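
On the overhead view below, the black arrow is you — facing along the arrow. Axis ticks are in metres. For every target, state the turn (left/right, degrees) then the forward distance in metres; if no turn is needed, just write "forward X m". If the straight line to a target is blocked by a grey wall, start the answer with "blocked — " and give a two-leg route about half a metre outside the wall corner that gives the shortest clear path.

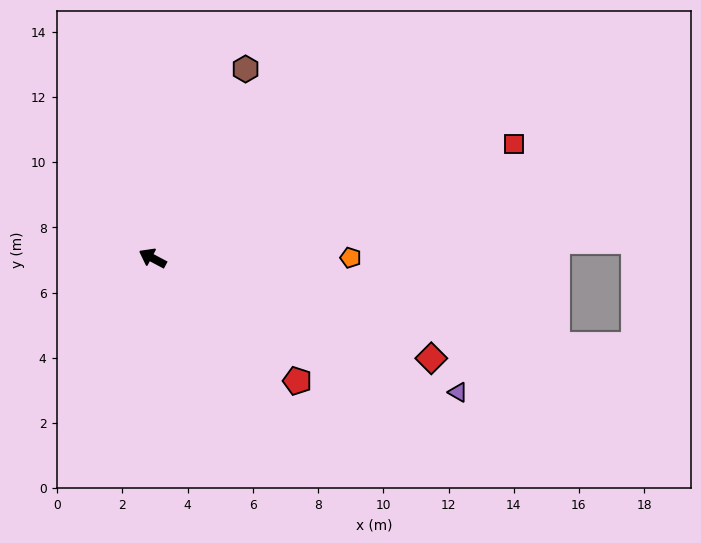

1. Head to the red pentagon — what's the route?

turn left 168°, forward 5.8 m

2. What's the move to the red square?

turn right 135°, forward 11.6 m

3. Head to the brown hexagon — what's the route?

turn right 88°, forward 6.5 m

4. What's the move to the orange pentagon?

turn right 152°, forward 6.1 m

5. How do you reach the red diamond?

turn right 172°, forward 9.1 m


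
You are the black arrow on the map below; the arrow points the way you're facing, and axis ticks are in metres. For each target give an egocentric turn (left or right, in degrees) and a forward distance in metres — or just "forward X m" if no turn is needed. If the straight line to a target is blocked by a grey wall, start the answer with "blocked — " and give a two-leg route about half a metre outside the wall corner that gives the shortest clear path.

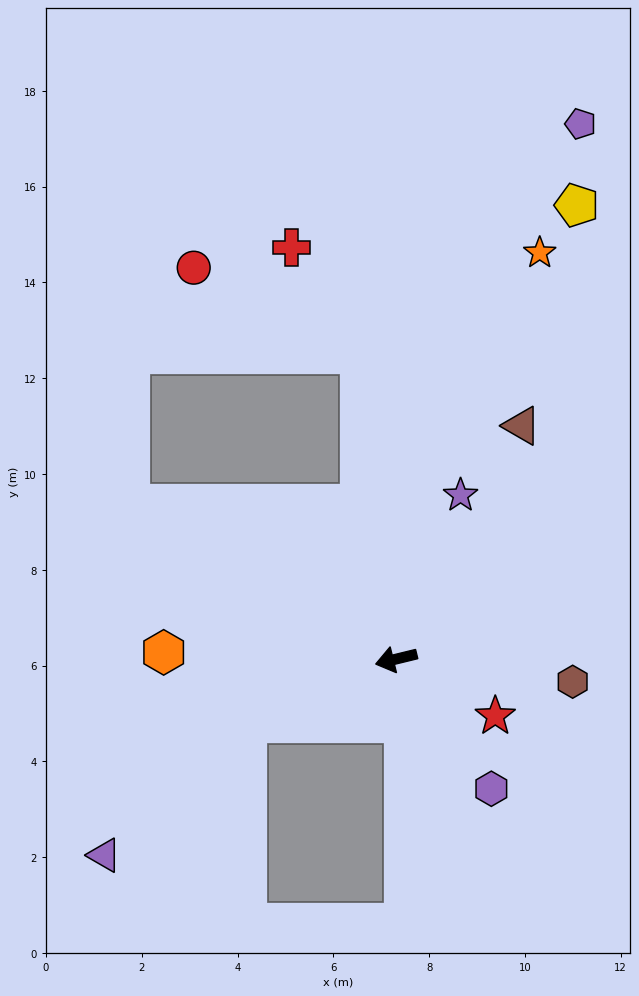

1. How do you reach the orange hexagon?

turn right 15°, forward 4.9 m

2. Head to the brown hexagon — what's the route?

turn left 159°, forward 3.7 m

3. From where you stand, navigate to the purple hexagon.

turn left 113°, forward 3.4 m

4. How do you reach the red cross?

blocked — turn right 97°, forward 6.4 m, then turn left 26°, forward 2.6 m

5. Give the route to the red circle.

blocked — turn right 97°, forward 6.4 m, then turn left 56°, forward 3.9 m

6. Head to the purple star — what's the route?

turn right 125°, forward 3.7 m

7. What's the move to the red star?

turn left 136°, forward 2.4 m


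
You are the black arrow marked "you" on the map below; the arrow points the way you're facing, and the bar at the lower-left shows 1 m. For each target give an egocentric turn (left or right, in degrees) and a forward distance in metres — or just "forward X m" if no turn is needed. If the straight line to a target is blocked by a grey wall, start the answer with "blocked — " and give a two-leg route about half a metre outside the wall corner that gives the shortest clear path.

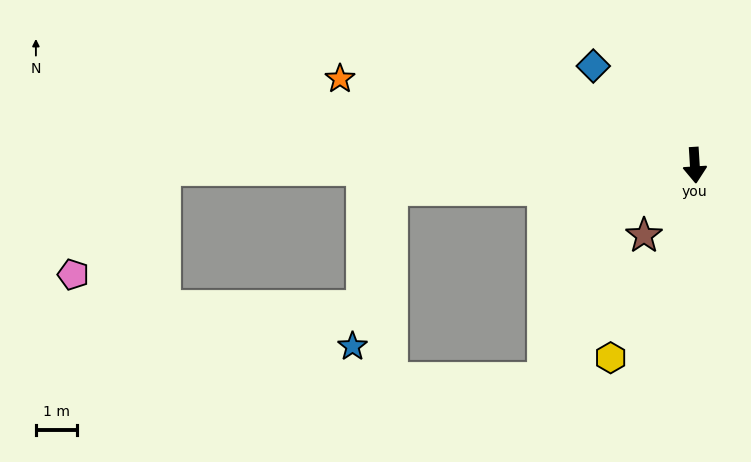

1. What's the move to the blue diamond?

turn right 138°, forward 3.4 m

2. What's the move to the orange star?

turn right 107°, forward 8.9 m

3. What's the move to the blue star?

blocked — turn right 89°, forward 7.4 m, then turn left 72°, forward 3.9 m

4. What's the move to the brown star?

turn right 39°, forward 2.1 m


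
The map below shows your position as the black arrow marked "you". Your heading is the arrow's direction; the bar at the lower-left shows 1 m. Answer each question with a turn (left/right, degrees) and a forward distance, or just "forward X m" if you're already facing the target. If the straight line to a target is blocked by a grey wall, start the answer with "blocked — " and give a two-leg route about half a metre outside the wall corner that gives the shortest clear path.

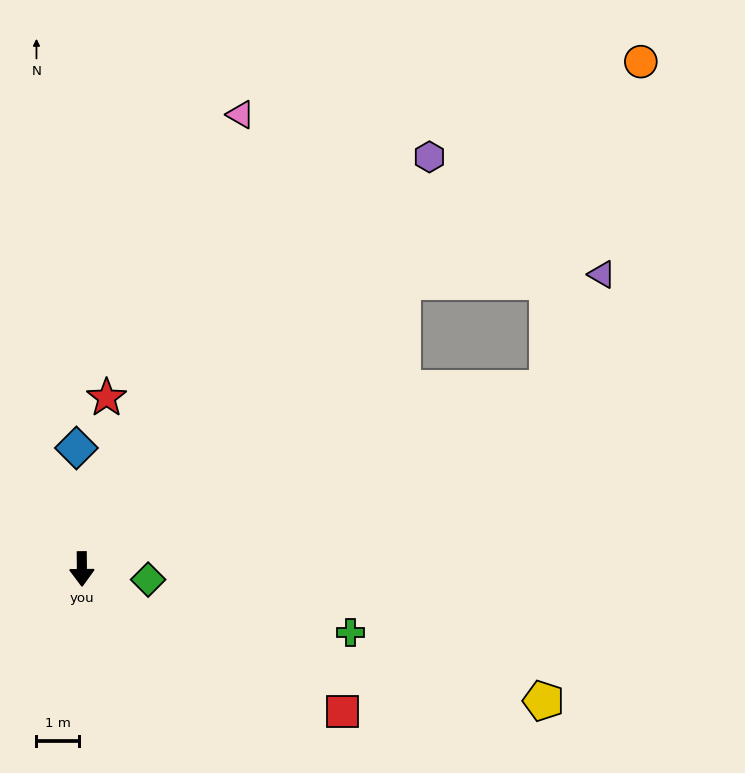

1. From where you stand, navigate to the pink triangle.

turn left 160°, forward 11.2 m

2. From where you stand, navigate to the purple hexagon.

turn left 139°, forward 12.5 m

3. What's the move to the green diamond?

turn left 80°, forward 1.6 m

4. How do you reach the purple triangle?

blocked — turn left 111°, forward 11.6 m, then turn left 43°, forward 2.9 m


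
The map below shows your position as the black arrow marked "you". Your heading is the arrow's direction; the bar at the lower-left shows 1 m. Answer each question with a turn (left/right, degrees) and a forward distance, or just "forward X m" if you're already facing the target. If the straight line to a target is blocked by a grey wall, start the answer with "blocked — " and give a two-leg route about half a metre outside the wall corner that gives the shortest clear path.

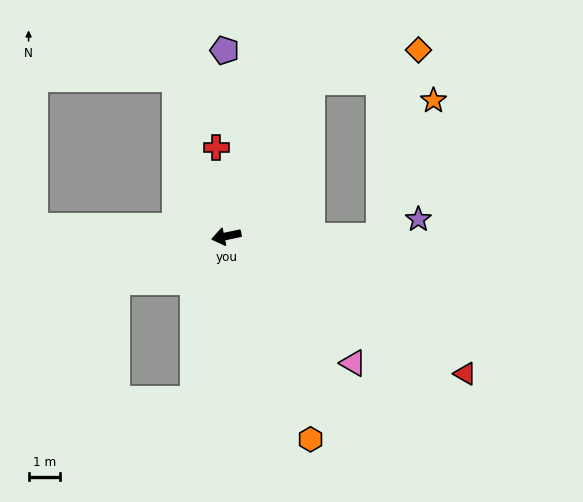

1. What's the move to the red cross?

turn right 95°, forward 2.8 m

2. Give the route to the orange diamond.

blocked — turn right 131°, forward 5.6 m, then turn right 45°, forward 3.5 m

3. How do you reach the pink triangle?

turn left 123°, forward 5.7 m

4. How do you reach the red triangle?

turn left 138°, forward 8.7 m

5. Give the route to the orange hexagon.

turn left 101°, forward 6.9 m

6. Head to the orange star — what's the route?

blocked — turn left 168°, forward 4.8 m, then turn left 69°, forward 4.6 m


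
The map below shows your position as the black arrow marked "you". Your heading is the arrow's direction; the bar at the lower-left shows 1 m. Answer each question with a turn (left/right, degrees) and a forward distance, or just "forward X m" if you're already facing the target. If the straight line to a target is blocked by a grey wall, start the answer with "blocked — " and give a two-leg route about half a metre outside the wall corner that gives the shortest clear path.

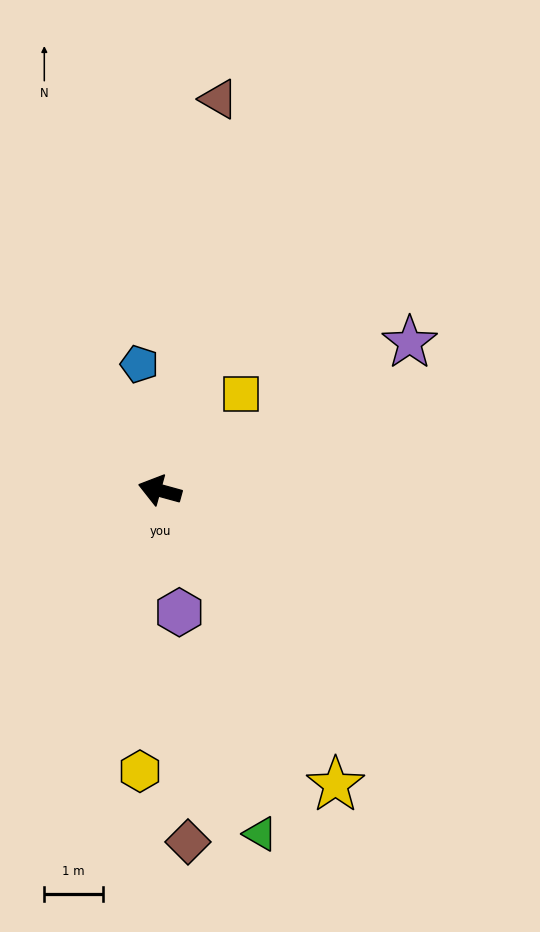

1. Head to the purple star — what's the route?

turn right 134°, forward 5.0 m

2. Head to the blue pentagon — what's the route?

turn right 65°, forward 2.2 m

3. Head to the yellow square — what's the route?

turn right 115°, forward 2.2 m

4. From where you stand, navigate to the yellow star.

turn left 136°, forward 5.9 m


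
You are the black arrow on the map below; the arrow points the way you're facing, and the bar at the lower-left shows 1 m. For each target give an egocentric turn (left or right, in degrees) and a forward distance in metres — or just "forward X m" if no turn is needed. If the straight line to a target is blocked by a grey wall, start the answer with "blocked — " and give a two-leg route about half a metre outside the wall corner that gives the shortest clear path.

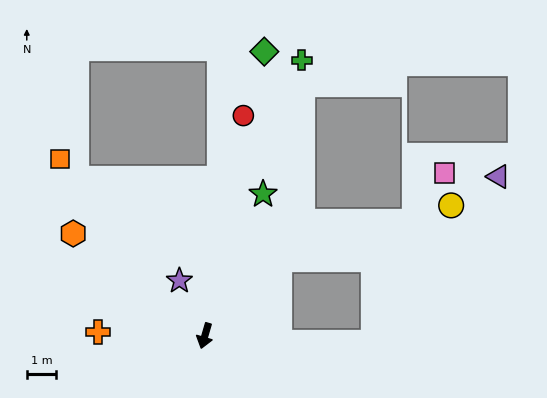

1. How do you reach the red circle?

turn right 174°, forward 7.6 m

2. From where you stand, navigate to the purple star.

turn right 139°, forward 2.1 m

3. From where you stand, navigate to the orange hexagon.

turn right 112°, forward 5.6 m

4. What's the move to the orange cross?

turn right 76°, forward 3.6 m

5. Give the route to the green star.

turn left 174°, forward 5.2 m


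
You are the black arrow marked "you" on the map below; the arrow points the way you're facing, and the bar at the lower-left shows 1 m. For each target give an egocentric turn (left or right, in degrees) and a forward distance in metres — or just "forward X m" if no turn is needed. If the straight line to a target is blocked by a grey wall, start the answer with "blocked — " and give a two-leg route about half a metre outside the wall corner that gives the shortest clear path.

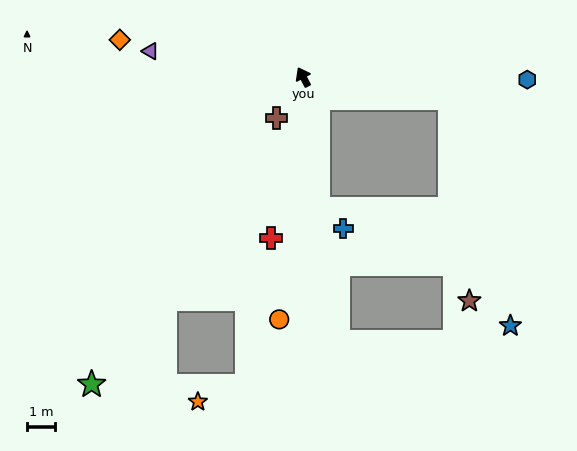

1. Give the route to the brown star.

blocked — turn right 126°, forward 5.2 m, then turn right 76°, forward 7.2 m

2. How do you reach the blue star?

blocked — turn right 126°, forward 5.2 m, then turn right 67°, forward 8.4 m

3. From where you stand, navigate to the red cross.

turn left 141°, forward 5.8 m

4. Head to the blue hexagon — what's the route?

turn right 119°, forward 8.0 m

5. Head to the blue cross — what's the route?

blocked — turn left 159°, forward 4.7 m, then turn left 45°, forward 1.1 m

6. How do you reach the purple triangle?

turn left 52°, forward 5.5 m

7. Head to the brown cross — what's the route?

turn left 119°, forward 1.7 m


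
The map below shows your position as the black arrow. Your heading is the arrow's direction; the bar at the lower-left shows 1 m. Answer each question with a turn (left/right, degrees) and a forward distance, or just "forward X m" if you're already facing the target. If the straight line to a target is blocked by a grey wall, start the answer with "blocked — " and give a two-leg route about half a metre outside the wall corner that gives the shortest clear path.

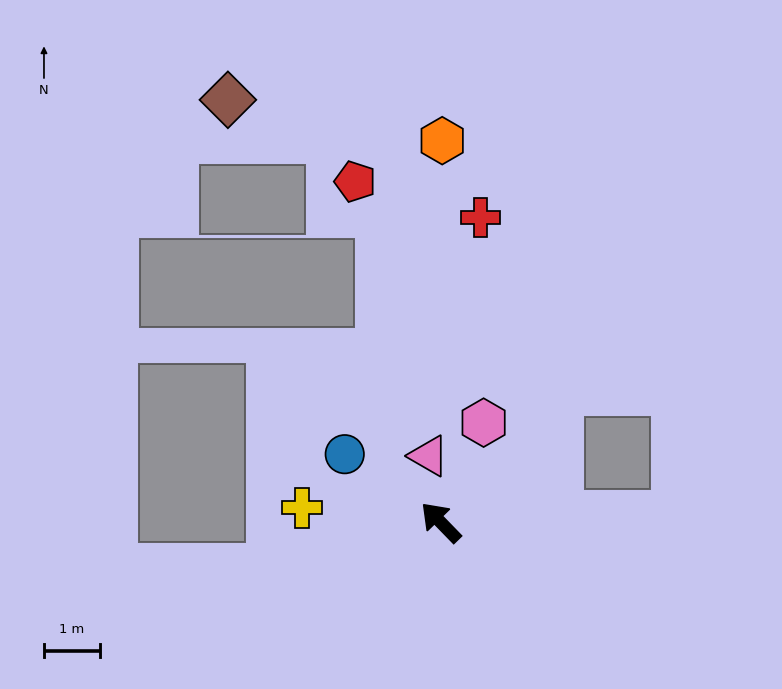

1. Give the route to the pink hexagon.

turn right 67°, forward 1.9 m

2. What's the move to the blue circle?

turn left 10°, forward 2.1 m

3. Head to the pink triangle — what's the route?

turn right 34°, forward 1.2 m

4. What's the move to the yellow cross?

turn left 40°, forward 2.5 m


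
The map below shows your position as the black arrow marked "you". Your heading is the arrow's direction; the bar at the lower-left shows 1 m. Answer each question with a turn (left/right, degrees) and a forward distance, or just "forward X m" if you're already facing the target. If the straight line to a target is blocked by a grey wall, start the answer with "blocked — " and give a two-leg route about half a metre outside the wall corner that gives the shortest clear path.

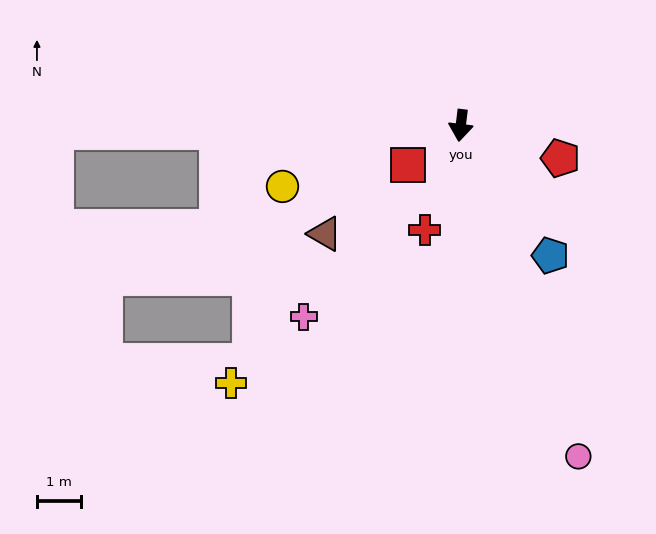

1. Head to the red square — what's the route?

turn right 46°, forward 1.5 m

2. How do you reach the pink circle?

turn left 27°, forward 8.0 m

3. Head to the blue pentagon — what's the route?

turn left 42°, forward 3.6 m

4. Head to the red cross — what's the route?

turn right 12°, forward 2.5 m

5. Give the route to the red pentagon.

turn left 79°, forward 2.4 m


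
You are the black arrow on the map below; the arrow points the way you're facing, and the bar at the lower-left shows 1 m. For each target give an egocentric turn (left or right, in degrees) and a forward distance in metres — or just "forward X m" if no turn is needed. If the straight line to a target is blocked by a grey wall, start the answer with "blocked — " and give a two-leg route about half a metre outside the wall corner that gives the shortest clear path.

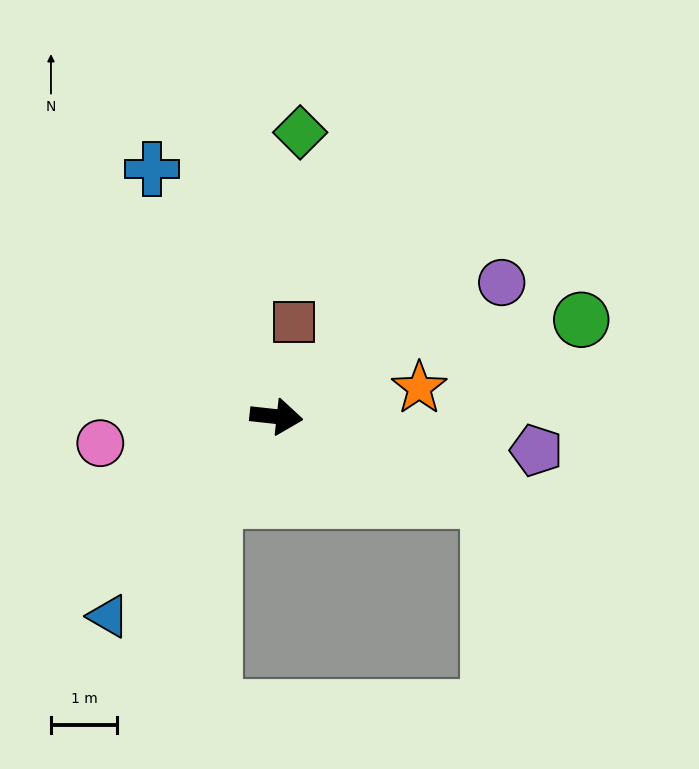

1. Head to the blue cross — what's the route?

turn left 123°, forward 4.2 m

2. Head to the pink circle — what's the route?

turn right 165°, forward 2.7 m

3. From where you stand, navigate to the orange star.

turn left 18°, forward 2.2 m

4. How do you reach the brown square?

turn left 86°, forward 1.4 m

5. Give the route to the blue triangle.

turn right 124°, forward 3.9 m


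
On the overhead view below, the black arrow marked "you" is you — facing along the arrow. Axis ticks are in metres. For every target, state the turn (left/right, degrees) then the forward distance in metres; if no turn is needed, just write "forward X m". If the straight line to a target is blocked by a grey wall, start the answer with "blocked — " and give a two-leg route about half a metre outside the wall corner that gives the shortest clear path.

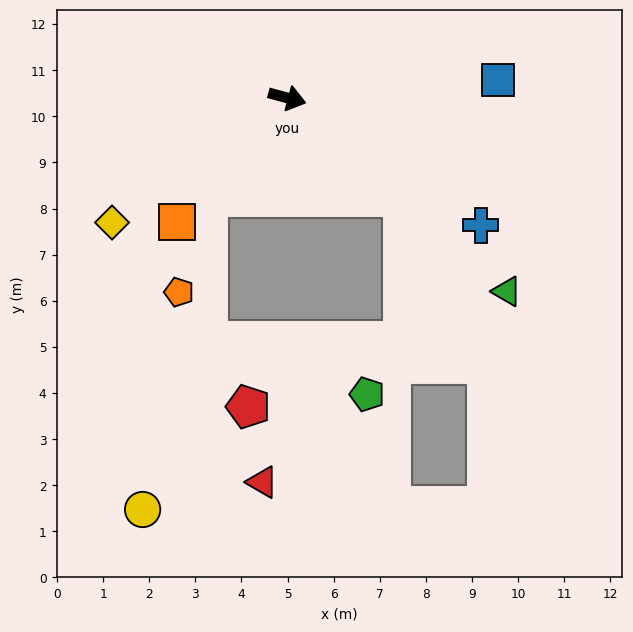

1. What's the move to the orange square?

turn right 117°, forward 3.6 m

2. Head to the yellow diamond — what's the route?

turn right 129°, forward 4.7 m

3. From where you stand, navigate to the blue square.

turn left 20°, forward 4.6 m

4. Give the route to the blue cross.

turn right 18°, forward 5.0 m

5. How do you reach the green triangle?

turn right 26°, forward 6.3 m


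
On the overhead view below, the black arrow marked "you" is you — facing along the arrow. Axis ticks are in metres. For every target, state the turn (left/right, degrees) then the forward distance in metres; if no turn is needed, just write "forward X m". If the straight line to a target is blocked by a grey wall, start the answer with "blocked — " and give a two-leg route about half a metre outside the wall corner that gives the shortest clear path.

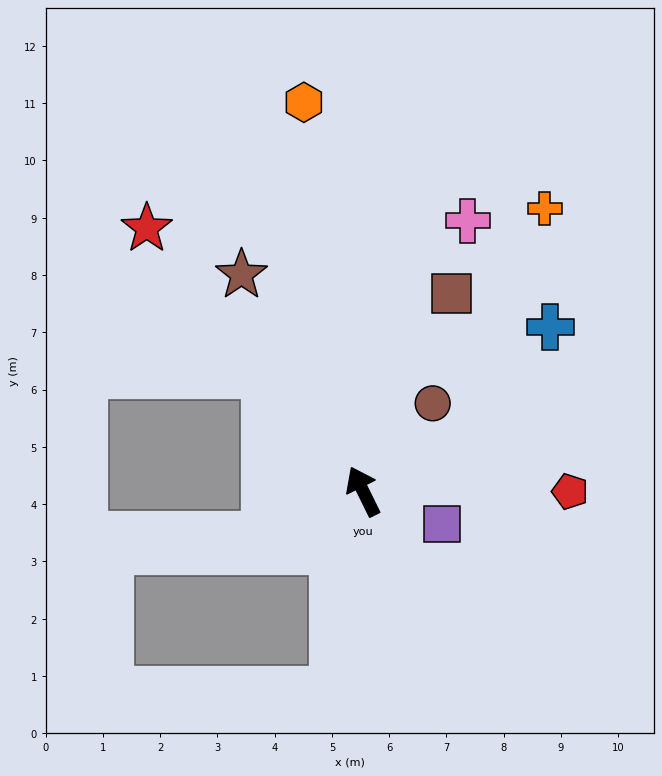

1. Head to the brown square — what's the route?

turn right 50°, forward 3.8 m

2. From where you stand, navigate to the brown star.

turn left 3°, forward 4.3 m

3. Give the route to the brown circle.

turn right 65°, forward 2.0 m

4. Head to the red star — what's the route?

turn left 13°, forward 5.9 m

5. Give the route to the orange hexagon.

turn right 18°, forward 6.9 m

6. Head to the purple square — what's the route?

turn right 139°, forward 1.5 m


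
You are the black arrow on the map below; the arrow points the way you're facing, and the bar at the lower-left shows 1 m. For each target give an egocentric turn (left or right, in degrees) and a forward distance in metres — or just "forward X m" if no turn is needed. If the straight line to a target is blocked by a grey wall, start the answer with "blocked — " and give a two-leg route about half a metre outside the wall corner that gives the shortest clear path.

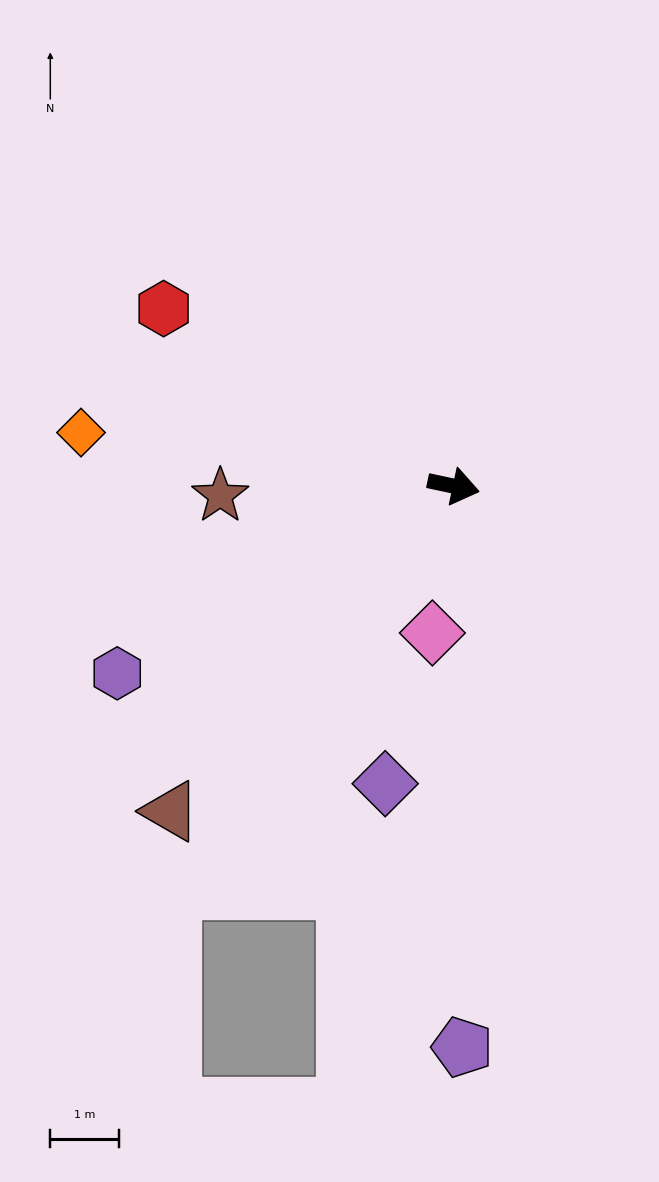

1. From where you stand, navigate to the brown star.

turn right 166°, forward 3.4 m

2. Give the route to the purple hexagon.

turn right 139°, forward 5.6 m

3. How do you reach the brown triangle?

turn right 119°, forward 6.2 m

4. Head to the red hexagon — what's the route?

turn left 161°, forward 4.9 m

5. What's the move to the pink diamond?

turn right 86°, forward 2.1 m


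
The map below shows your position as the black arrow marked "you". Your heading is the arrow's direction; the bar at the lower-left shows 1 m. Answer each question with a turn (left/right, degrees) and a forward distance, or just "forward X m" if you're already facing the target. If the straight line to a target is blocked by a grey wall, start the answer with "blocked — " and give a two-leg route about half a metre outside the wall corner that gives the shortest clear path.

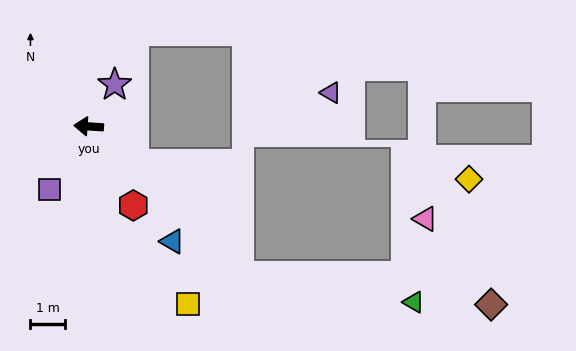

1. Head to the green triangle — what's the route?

blocked — turn left 139°, forward 6.2 m, then turn left 36°, forward 5.1 m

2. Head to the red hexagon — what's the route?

turn left 123°, forward 2.6 m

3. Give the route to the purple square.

turn left 62°, forward 2.2 m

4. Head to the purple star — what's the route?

turn right 118°, forward 1.4 m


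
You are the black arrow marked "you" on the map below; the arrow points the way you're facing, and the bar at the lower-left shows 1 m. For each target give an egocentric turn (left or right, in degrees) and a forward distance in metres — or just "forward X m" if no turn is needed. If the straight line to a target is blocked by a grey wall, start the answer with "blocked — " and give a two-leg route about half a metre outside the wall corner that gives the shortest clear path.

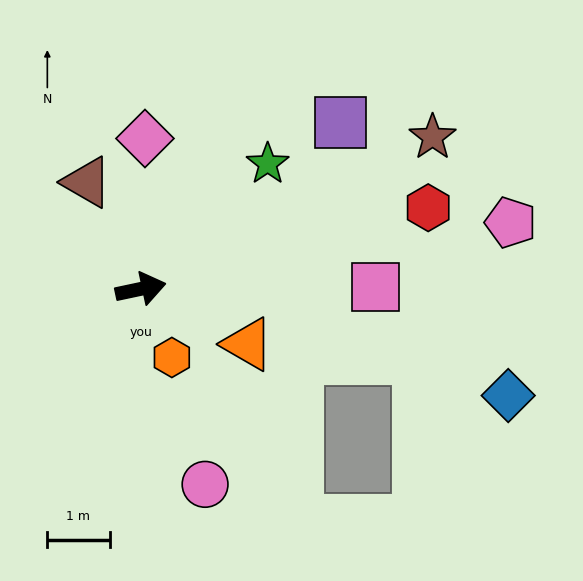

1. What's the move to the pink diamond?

turn left 76°, forward 2.4 m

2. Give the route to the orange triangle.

turn right 39°, forward 1.9 m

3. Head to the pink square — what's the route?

turn right 12°, forward 3.8 m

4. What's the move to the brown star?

turn left 15°, forward 5.3 m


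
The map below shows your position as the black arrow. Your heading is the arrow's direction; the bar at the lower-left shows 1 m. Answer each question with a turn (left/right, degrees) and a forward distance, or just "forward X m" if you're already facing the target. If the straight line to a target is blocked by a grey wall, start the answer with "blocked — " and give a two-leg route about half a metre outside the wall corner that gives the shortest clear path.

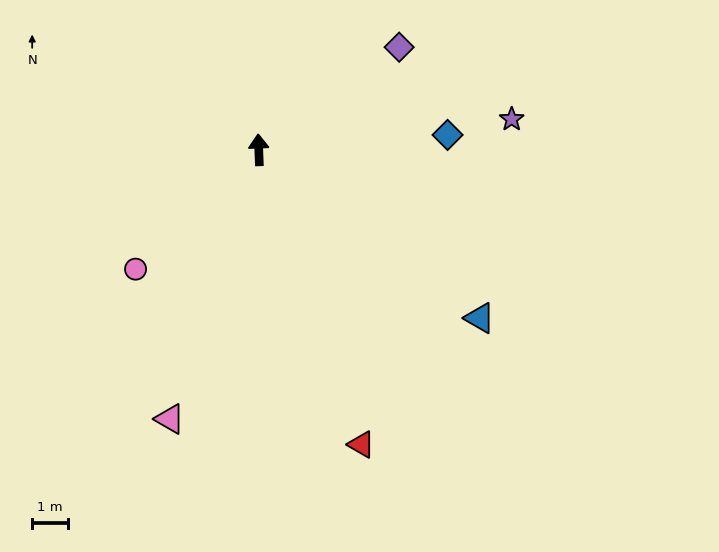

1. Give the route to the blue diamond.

turn right 88°, forward 5.3 m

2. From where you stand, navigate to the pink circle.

turn left 132°, forward 4.8 m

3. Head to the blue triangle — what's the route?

turn right 130°, forward 7.7 m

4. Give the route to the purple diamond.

turn right 56°, forward 4.8 m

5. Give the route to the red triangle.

turn right 163°, forward 8.7 m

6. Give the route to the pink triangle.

turn left 159°, forward 7.9 m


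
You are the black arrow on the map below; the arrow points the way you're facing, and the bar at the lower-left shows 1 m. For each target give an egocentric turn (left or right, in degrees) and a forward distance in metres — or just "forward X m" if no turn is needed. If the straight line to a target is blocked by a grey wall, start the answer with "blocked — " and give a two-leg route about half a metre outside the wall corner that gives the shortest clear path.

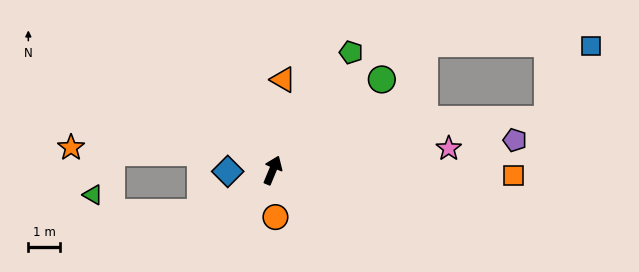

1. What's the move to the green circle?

turn right 28°, forward 4.5 m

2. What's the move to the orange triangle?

turn left 16°, forward 2.9 m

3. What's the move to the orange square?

turn right 69°, forward 7.7 m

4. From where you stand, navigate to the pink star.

turn right 60°, forward 5.7 m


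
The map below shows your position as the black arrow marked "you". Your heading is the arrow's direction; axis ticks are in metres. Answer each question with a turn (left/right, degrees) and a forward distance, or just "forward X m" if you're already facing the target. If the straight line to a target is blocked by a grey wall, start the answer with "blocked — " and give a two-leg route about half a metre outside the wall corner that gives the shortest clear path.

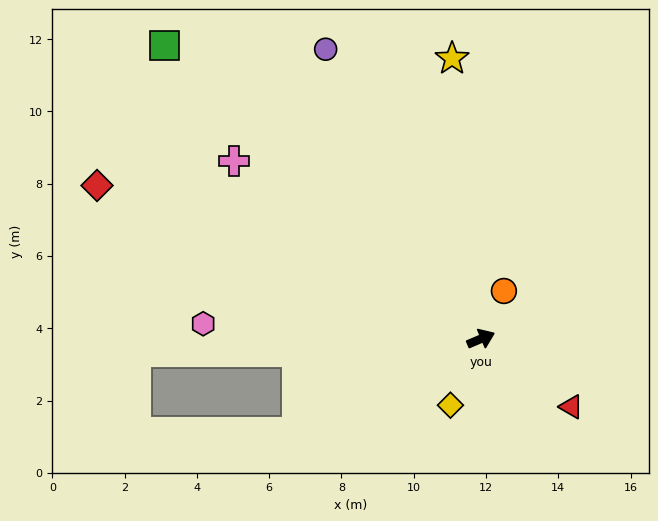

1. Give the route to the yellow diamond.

turn right 138°, forward 2.0 m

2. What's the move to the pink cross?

turn left 121°, forward 8.4 m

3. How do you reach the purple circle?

turn left 95°, forward 9.1 m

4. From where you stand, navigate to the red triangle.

turn right 60°, forward 3.1 m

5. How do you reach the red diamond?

turn left 135°, forward 11.4 m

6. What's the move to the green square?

turn left 114°, forward 11.9 m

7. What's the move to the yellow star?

turn left 73°, forward 7.8 m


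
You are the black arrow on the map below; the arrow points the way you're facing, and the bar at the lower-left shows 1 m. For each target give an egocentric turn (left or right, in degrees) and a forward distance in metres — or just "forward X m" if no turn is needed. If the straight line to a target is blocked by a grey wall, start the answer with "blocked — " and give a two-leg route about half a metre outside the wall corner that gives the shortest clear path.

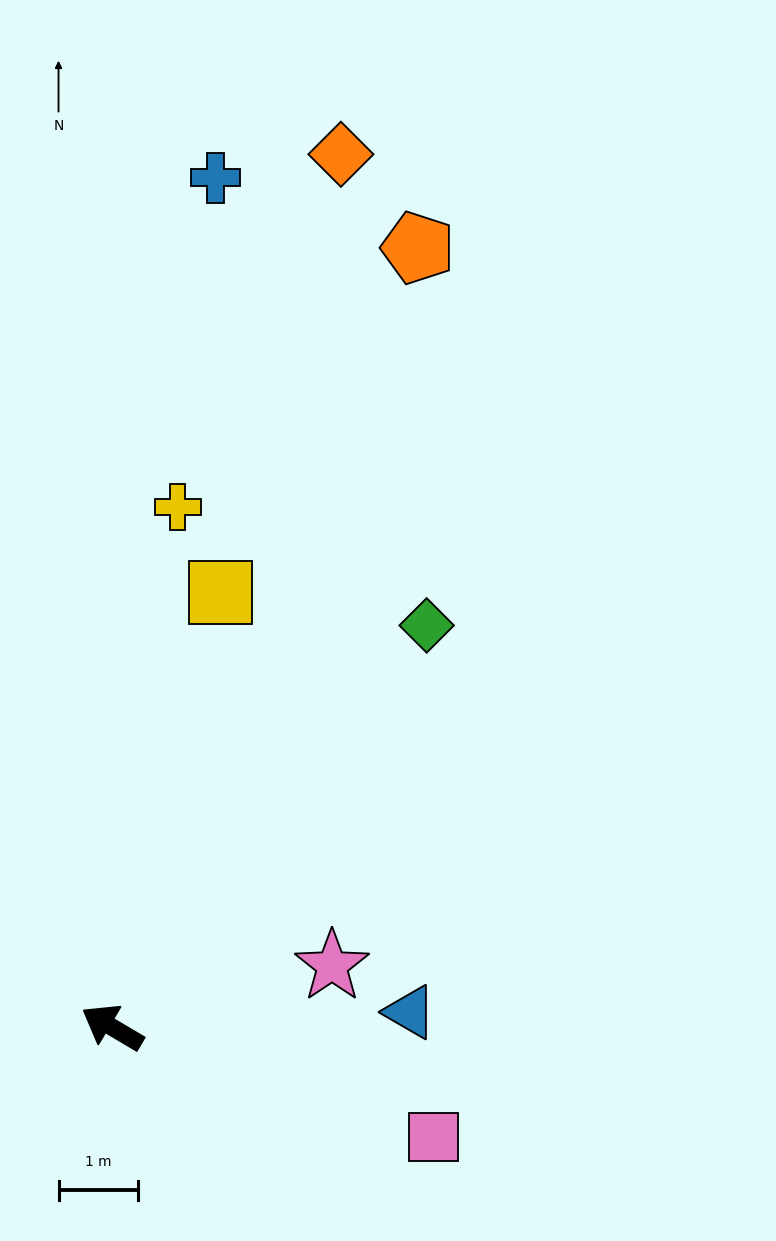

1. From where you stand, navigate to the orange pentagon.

turn right 81°, forward 10.6 m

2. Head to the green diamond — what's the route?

turn right 97°, forward 6.4 m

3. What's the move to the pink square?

turn right 168°, forward 4.3 m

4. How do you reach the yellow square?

turn right 73°, forward 5.7 m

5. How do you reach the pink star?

turn right 134°, forward 2.9 m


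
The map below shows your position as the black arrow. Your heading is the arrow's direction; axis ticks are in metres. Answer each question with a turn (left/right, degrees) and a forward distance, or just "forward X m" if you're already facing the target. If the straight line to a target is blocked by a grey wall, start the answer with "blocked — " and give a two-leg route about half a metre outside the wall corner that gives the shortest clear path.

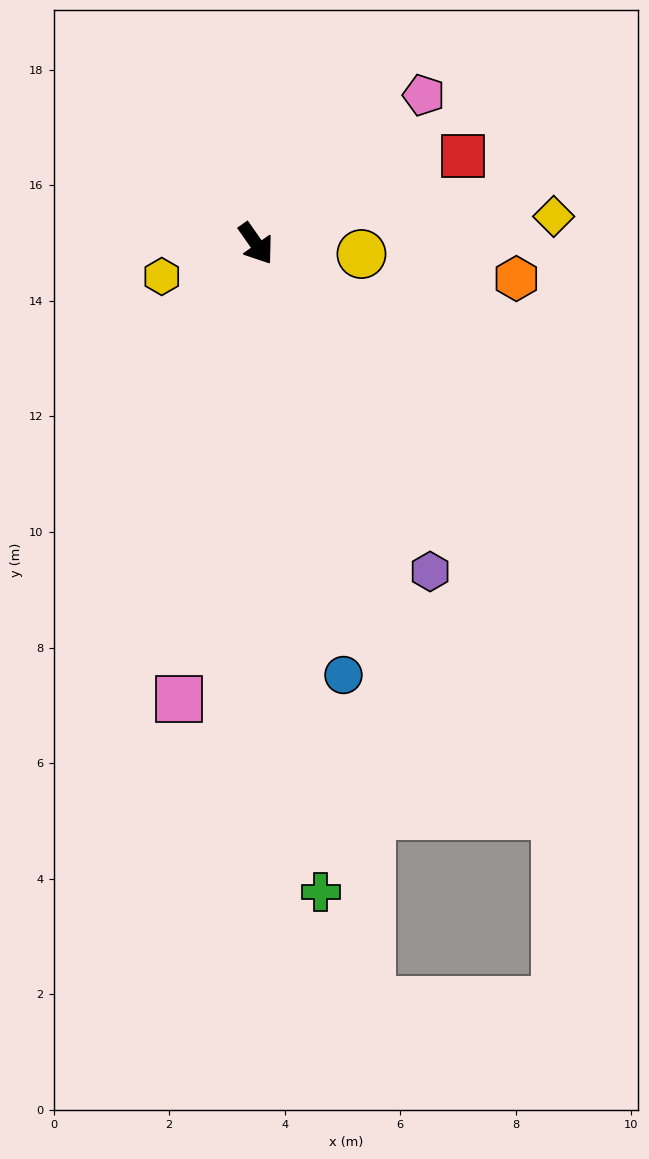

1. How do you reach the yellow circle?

turn left 49°, forward 1.8 m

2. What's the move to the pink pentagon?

turn left 96°, forward 3.9 m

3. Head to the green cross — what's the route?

turn right 29°, forward 11.3 m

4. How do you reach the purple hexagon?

turn right 7°, forward 6.4 m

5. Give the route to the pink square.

turn right 45°, forward 8.0 m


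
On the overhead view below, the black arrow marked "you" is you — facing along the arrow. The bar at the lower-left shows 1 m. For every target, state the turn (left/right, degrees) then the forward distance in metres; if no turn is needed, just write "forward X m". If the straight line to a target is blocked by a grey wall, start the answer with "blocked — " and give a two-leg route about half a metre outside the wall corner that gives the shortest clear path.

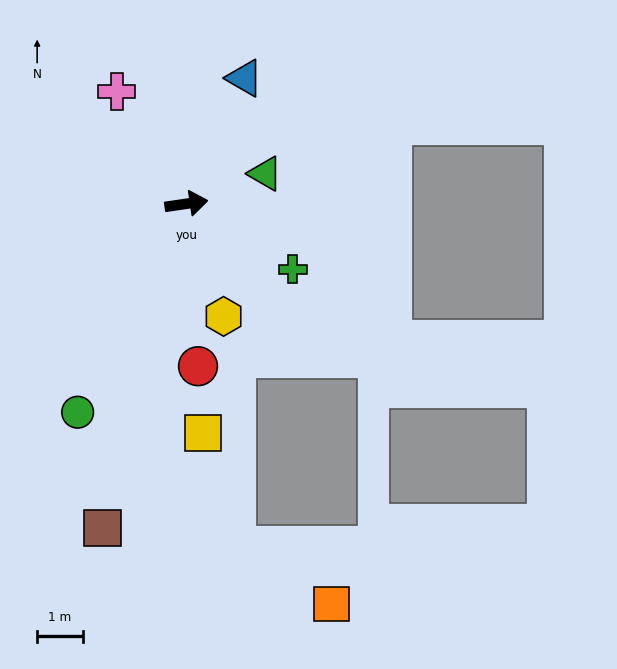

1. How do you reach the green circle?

turn right 126°, forward 5.1 m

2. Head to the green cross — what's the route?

turn right 40°, forward 2.7 m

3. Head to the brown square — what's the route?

turn right 113°, forward 7.3 m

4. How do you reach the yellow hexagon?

turn right 80°, forward 2.6 m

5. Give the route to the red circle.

turn right 94°, forward 3.5 m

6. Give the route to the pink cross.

turn left 113°, forward 2.9 m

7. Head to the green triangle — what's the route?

turn left 13°, forward 1.8 m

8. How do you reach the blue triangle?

turn left 57°, forward 3.0 m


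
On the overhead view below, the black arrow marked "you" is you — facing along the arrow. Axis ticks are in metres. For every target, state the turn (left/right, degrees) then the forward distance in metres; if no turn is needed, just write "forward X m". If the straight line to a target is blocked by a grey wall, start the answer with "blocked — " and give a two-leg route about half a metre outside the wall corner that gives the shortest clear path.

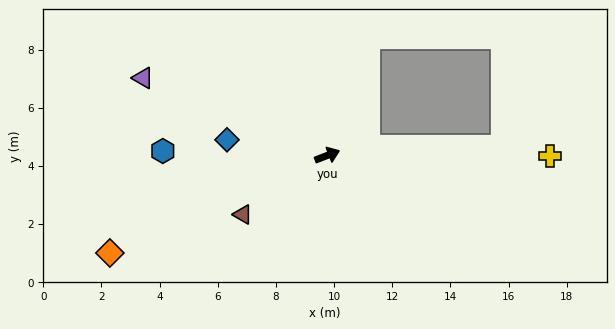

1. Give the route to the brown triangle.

turn right 166°, forward 3.5 m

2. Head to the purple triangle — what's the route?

turn left 136°, forward 6.9 m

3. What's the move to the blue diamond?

turn left 150°, forward 3.5 m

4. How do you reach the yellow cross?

turn right 21°, forward 7.7 m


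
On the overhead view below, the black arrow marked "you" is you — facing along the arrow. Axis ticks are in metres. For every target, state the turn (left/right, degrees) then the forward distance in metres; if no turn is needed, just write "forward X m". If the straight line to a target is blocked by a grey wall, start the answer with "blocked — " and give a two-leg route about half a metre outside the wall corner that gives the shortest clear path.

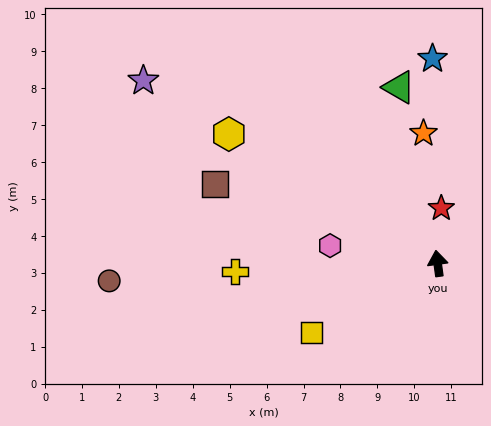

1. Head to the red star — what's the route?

turn right 12°, forward 1.5 m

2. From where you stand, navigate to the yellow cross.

turn left 84°, forward 5.5 m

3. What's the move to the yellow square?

turn left 111°, forward 3.9 m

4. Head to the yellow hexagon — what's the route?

turn left 50°, forward 6.7 m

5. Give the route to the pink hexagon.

turn left 73°, forward 3.0 m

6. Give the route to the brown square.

turn left 63°, forward 6.4 m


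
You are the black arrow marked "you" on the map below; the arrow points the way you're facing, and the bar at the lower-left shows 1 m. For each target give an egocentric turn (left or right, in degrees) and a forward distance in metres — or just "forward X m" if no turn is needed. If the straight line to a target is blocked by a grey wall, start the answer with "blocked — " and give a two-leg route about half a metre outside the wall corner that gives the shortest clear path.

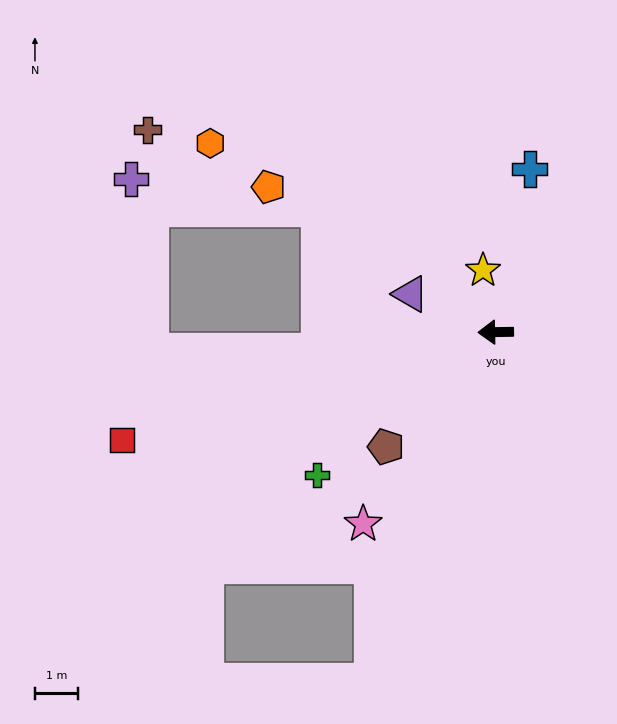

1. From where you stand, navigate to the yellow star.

turn right 79°, forward 1.5 m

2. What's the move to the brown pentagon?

turn left 45°, forward 3.7 m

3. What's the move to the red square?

turn left 15°, forward 9.0 m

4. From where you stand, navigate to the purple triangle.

turn right 25°, forward 2.2 m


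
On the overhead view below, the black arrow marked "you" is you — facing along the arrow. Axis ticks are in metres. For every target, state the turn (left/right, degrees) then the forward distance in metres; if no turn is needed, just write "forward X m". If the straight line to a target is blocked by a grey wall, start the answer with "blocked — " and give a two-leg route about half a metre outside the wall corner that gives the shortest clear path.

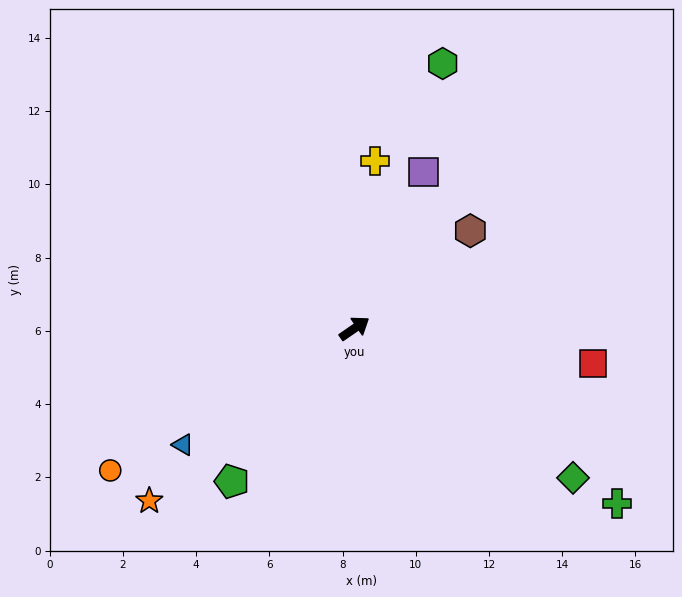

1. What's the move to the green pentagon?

turn right 163°, forward 5.4 m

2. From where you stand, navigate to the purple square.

turn left 32°, forward 4.7 m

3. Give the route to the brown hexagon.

turn left 5°, forward 4.1 m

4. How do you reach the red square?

turn right 43°, forward 6.6 m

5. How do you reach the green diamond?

turn right 69°, forward 7.2 m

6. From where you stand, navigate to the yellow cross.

turn left 48°, forward 4.6 m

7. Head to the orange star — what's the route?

turn right 175°, forward 7.3 m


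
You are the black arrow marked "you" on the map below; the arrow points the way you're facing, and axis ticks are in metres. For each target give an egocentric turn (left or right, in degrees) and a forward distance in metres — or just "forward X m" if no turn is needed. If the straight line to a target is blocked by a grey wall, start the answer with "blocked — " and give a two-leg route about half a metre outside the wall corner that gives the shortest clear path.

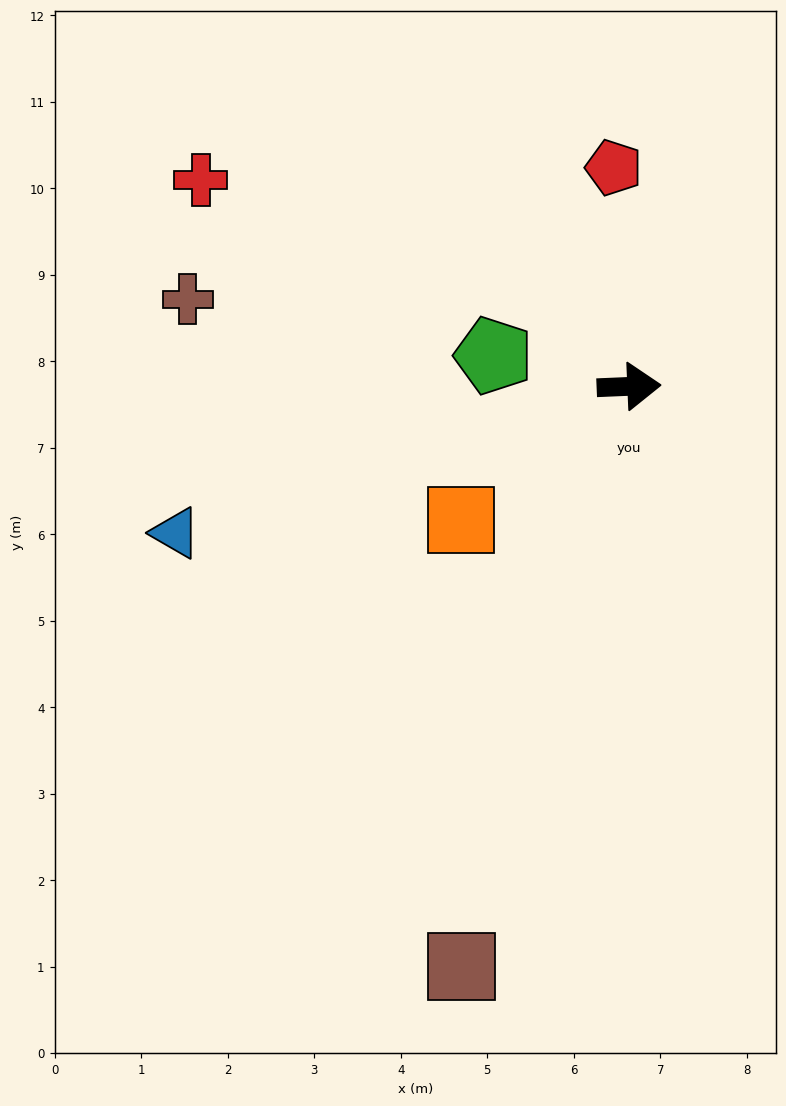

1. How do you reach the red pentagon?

turn left 92°, forward 2.5 m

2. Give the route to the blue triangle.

turn right 165°, forward 5.5 m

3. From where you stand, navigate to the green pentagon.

turn left 165°, forward 1.6 m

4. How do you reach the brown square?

turn right 109°, forward 7.0 m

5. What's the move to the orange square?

turn right 144°, forward 2.5 m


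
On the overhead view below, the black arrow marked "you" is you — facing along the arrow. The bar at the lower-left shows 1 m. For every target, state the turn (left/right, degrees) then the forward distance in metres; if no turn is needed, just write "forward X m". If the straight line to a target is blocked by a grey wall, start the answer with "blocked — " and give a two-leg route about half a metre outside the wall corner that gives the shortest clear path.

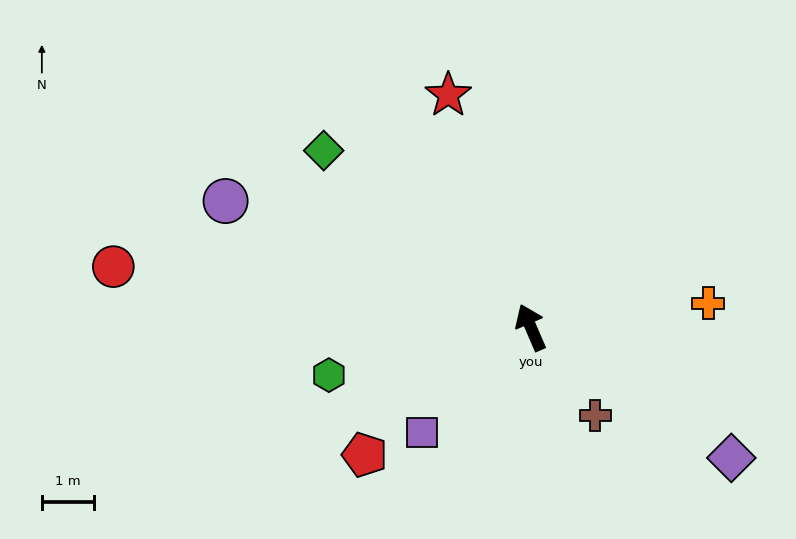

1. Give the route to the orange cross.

turn right 106°, forward 3.4 m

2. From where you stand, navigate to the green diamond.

turn left 26°, forward 5.2 m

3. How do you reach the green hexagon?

turn left 80°, forward 4.0 m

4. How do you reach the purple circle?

turn left 44°, forward 6.3 m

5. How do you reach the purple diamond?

turn right 146°, forward 4.6 m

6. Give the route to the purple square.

turn left 111°, forward 2.9 m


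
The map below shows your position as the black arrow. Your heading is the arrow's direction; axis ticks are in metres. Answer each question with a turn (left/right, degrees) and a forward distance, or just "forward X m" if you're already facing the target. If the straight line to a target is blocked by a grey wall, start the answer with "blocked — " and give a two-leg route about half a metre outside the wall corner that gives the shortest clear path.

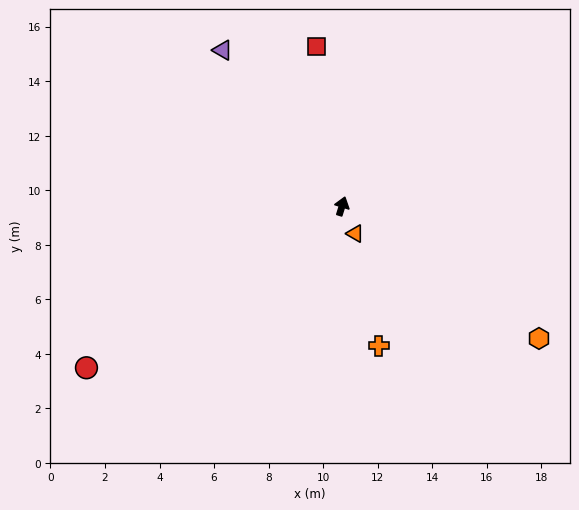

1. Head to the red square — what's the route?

turn left 26°, forward 5.9 m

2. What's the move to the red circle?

turn left 140°, forward 11.1 m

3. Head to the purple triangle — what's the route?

turn left 55°, forward 7.2 m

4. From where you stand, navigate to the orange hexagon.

turn right 107°, forward 8.7 m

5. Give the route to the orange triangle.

turn right 137°, forward 1.1 m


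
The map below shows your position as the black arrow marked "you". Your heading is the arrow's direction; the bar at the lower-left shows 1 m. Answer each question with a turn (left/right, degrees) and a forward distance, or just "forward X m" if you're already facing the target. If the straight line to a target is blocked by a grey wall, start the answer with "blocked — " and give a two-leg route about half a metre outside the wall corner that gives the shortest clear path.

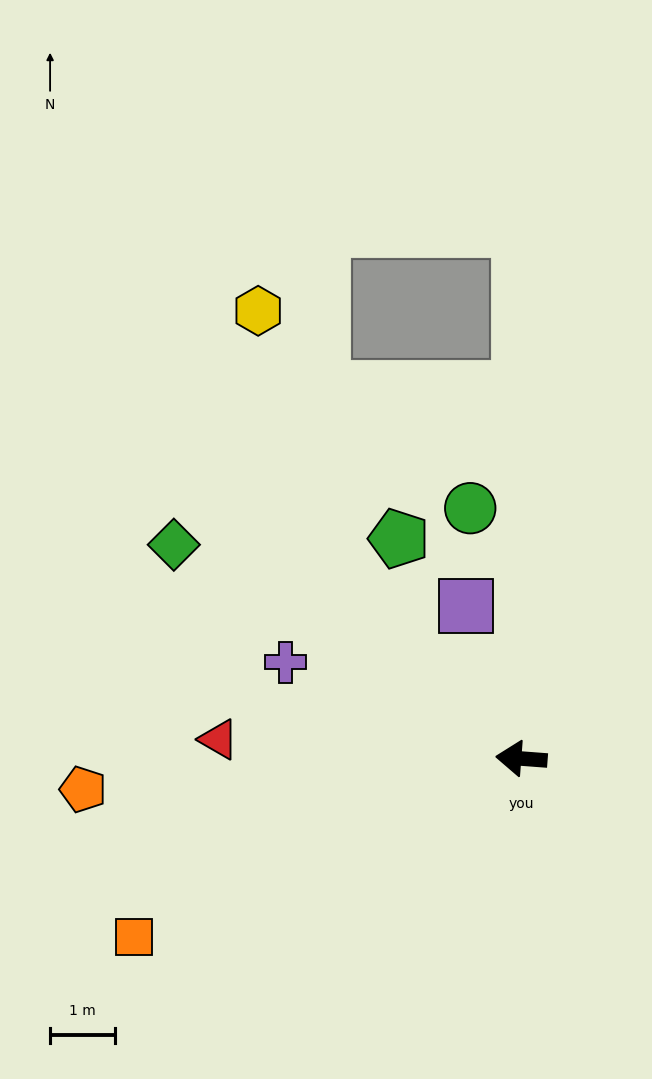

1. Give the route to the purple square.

turn right 66°, forward 2.5 m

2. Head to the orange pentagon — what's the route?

turn left 8°, forward 6.8 m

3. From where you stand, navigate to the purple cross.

turn right 18°, forward 3.9 m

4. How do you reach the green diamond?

turn right 27°, forward 6.3 m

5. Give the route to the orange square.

turn left 29°, forward 6.6 m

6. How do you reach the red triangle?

forward 4.7 m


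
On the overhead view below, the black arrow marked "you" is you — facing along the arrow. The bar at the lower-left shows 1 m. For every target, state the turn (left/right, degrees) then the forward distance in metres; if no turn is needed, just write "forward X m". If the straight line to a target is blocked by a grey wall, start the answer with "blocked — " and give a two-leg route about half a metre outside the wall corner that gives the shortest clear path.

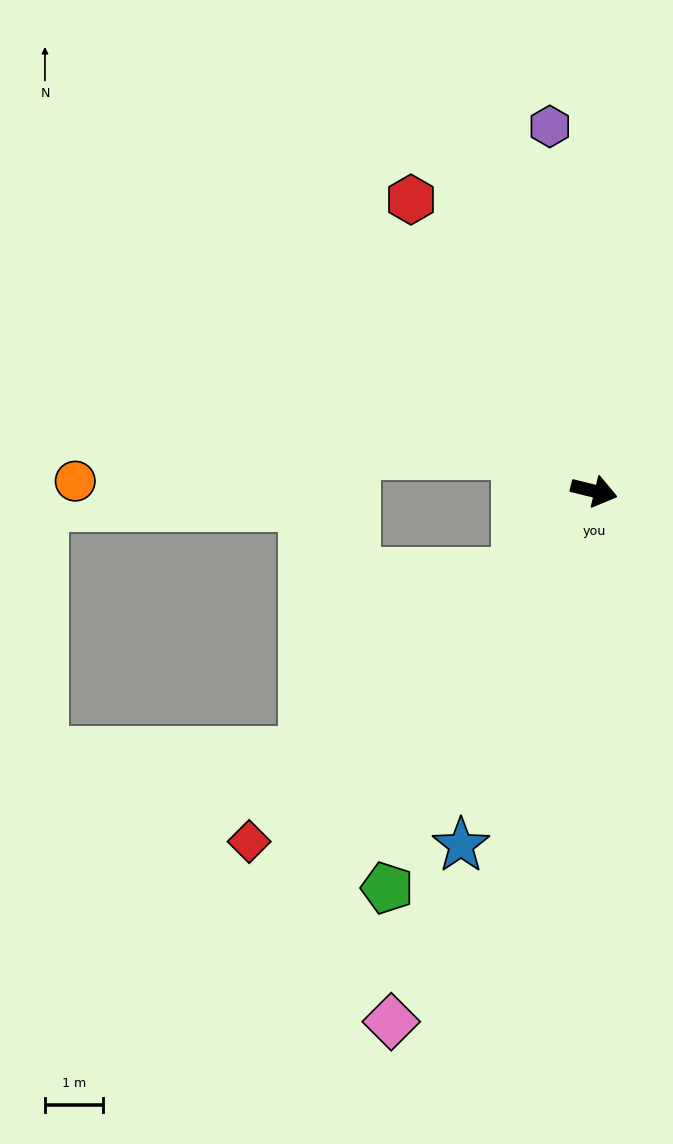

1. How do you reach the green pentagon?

turn right 104°, forward 7.7 m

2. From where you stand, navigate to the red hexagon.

turn left 136°, forward 5.9 m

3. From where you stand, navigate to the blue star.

turn right 97°, forward 6.5 m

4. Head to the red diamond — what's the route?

turn right 121°, forward 8.5 m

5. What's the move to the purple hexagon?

turn left 111°, forward 6.3 m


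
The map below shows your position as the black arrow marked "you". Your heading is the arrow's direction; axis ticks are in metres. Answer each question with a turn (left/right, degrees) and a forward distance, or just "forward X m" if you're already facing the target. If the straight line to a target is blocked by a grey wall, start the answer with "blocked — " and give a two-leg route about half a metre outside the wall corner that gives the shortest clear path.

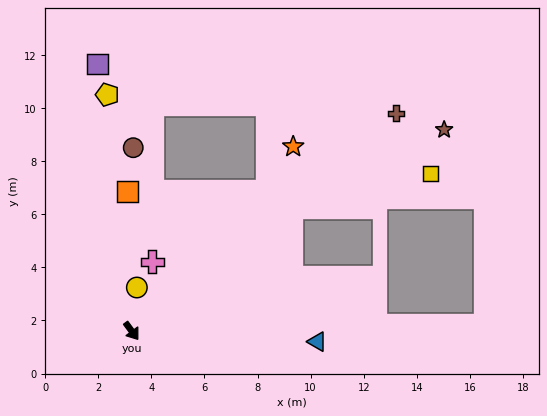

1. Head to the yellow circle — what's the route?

turn left 137°, forward 1.7 m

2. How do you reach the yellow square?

blocked — turn left 91°, forward 7.6 m, then turn right 24°, forward 5.4 m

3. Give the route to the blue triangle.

turn left 50°, forward 7.0 m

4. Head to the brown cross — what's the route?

turn left 93°, forward 12.9 m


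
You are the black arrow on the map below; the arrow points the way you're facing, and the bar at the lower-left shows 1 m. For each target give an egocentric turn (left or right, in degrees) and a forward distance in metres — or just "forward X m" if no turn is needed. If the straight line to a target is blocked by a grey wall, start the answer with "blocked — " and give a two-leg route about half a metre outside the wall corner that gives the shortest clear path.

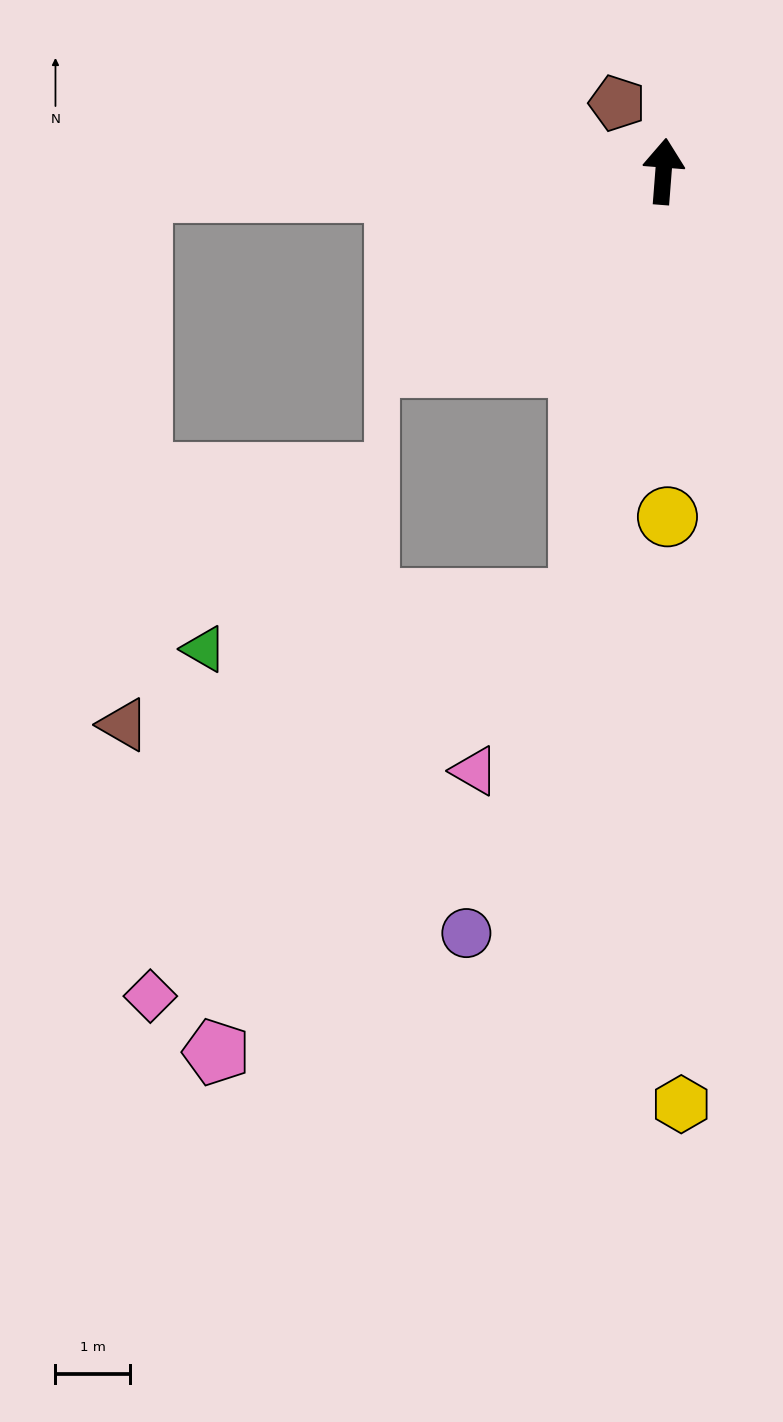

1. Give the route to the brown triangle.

blocked — turn left 174°, forward 5.9 m, then turn right 64°, forward 6.4 m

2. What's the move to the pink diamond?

blocked — turn left 174°, forward 5.9 m, then turn right 37°, forward 7.8 m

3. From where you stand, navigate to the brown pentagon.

turn left 39°, forward 1.1 m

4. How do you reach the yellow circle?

turn right 175°, forward 4.6 m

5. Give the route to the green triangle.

blocked — turn left 174°, forward 5.9 m, then turn right 72°, forward 5.1 m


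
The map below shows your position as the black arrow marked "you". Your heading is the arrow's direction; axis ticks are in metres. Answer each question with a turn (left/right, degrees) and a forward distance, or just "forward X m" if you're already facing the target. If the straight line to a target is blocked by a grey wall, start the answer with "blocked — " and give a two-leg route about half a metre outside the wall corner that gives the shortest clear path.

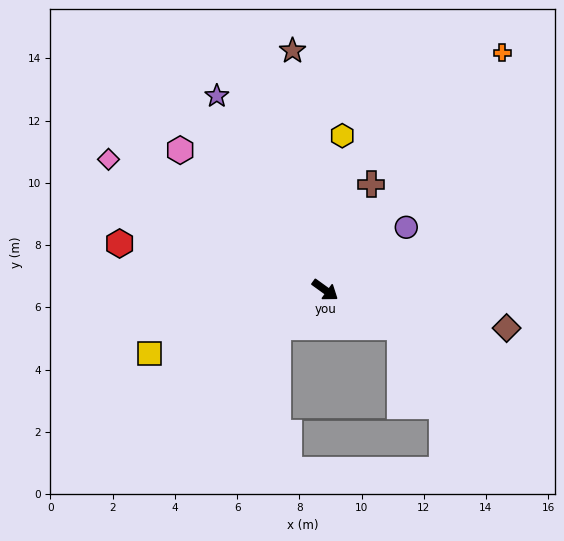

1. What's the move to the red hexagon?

turn right 157°, forward 6.8 m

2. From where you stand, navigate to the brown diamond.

turn left 24°, forward 6.0 m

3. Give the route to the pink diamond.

turn right 175°, forward 8.1 m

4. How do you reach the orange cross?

turn left 89°, forward 9.5 m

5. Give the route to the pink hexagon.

turn left 172°, forward 6.5 m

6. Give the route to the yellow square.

turn right 124°, forward 6.0 m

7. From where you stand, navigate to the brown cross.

turn left 102°, forward 3.7 m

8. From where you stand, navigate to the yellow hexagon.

turn left 119°, forward 5.0 m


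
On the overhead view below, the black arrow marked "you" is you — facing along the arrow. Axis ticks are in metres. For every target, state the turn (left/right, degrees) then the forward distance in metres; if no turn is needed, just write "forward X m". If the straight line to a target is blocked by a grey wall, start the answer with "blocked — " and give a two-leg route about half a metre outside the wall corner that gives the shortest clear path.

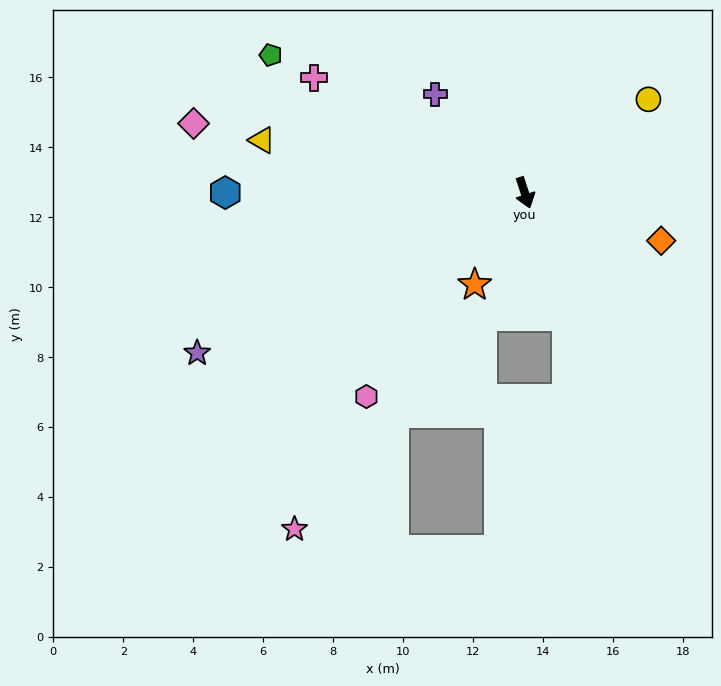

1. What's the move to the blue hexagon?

turn right 108°, forward 8.6 m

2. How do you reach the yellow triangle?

turn right 119°, forward 7.7 m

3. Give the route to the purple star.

turn right 82°, forward 10.4 m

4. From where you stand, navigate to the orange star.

turn right 47°, forward 3.0 m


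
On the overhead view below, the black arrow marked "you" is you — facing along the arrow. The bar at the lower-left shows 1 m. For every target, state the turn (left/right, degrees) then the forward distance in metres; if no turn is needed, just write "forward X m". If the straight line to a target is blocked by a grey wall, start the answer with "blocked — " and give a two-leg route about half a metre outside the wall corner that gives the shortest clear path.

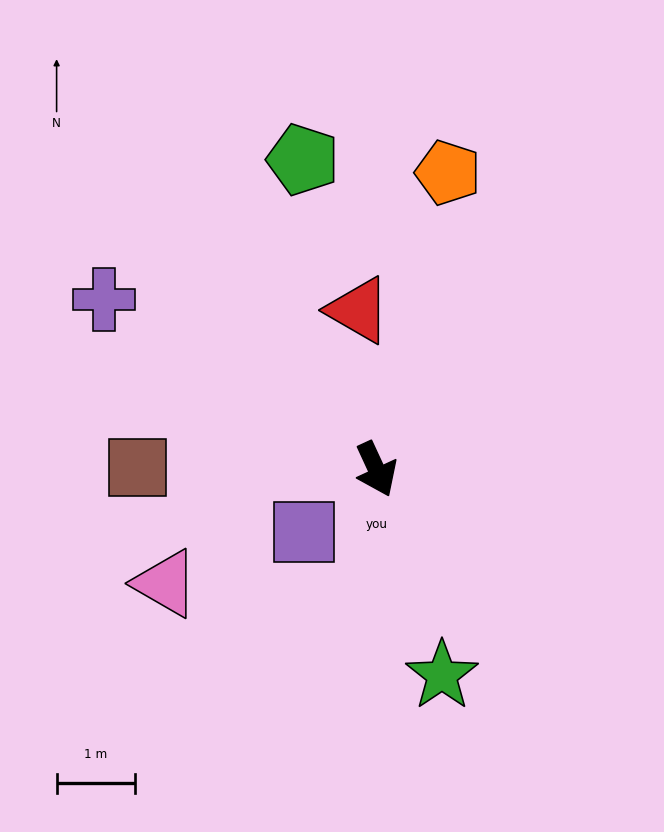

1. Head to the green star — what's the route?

turn right 7°, forward 2.8 m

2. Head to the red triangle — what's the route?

turn left 162°, forward 2.0 m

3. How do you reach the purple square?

turn right 74°, forward 1.2 m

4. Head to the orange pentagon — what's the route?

turn left 142°, forward 3.9 m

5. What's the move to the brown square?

turn right 115°, forward 3.0 m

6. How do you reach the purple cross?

turn right 147°, forward 4.1 m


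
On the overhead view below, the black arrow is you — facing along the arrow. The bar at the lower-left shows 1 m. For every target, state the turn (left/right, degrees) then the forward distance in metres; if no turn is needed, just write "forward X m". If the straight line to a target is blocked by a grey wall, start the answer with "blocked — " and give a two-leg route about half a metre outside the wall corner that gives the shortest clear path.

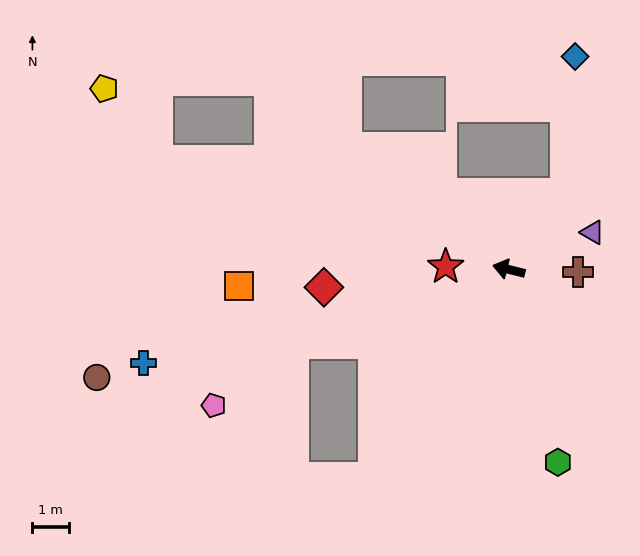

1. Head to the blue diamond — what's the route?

blocked — turn right 113°, forward 2.6 m, then turn left 33°, forward 3.7 m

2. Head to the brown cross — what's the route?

turn right 168°, forward 1.9 m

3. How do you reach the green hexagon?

turn left 118°, forward 5.4 m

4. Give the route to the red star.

turn left 11°, forward 1.7 m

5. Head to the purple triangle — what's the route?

turn right 142°, forward 2.5 m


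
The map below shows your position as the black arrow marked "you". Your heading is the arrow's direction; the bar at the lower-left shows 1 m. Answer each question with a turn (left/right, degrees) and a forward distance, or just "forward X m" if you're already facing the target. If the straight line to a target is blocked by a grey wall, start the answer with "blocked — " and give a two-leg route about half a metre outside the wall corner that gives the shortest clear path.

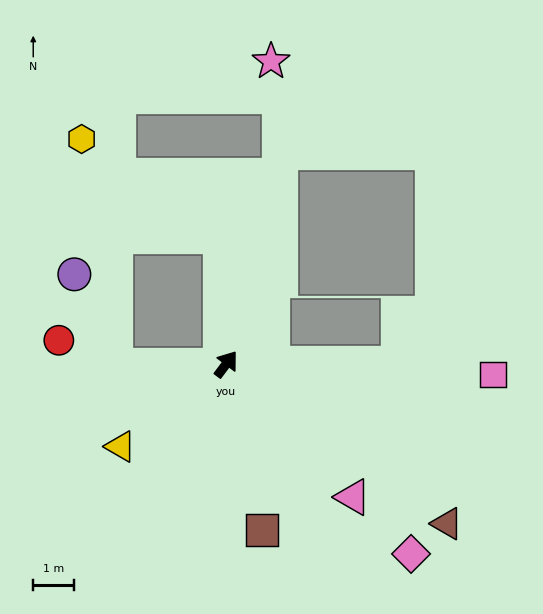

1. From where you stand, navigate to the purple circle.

blocked — turn left 128°, forward 2.7 m, then turn right 67°, forward 2.5 m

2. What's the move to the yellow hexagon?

blocked — turn left 128°, forward 2.7 m, then turn right 83°, forward 5.6 m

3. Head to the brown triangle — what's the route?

turn right 89°, forward 6.7 m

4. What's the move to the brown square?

turn right 131°, forward 4.2 m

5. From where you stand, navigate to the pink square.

turn right 55°, forward 6.6 m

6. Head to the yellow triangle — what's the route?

turn left 165°, forward 3.3 m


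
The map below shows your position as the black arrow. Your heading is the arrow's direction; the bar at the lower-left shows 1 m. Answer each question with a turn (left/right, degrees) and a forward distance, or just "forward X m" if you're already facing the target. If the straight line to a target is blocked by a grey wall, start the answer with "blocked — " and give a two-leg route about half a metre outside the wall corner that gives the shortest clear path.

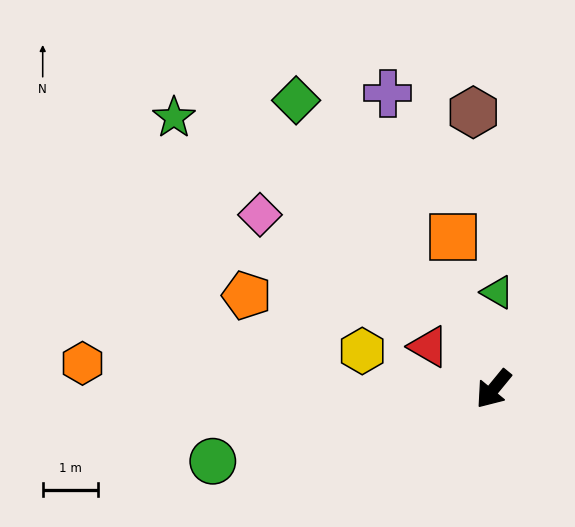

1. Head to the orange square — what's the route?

turn right 126°, forward 2.8 m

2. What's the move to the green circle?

turn right 36°, forward 5.2 m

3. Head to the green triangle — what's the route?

turn right 143°, forward 1.7 m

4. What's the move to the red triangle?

turn right 84°, forward 1.4 m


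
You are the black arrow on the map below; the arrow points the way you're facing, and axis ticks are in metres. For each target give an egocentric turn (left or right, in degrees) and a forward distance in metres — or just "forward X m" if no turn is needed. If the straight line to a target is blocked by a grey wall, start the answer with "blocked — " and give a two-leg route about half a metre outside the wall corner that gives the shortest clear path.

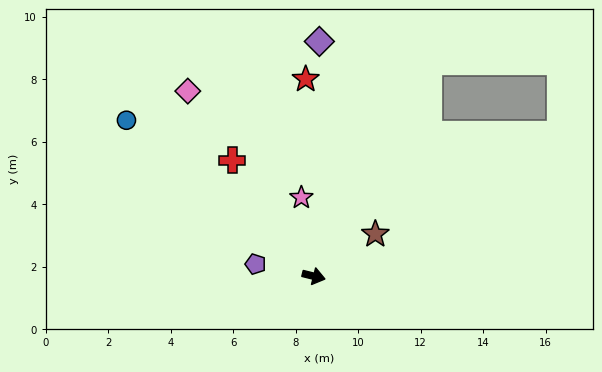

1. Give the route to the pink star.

turn left 113°, forward 2.5 m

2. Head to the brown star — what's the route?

turn left 48°, forward 2.4 m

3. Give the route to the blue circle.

turn left 154°, forward 7.8 m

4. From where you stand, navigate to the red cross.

turn left 139°, forward 4.5 m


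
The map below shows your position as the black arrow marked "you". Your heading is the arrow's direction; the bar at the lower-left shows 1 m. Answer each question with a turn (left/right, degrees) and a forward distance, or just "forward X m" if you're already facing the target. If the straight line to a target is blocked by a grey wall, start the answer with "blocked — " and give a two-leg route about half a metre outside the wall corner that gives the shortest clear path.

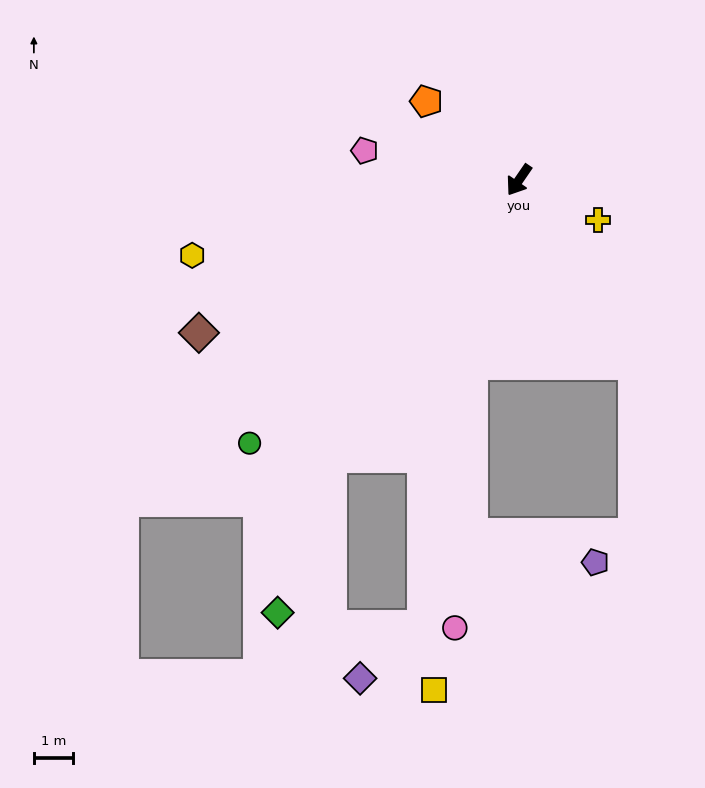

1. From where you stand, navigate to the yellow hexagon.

turn right 43°, forward 8.6 m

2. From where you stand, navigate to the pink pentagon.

turn right 66°, forward 4.0 m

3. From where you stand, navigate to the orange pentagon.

turn right 96°, forward 3.1 m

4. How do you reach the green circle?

turn right 11°, forward 9.7 m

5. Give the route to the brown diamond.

turn right 30°, forward 9.1 m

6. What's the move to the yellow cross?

turn left 98°, forward 2.3 m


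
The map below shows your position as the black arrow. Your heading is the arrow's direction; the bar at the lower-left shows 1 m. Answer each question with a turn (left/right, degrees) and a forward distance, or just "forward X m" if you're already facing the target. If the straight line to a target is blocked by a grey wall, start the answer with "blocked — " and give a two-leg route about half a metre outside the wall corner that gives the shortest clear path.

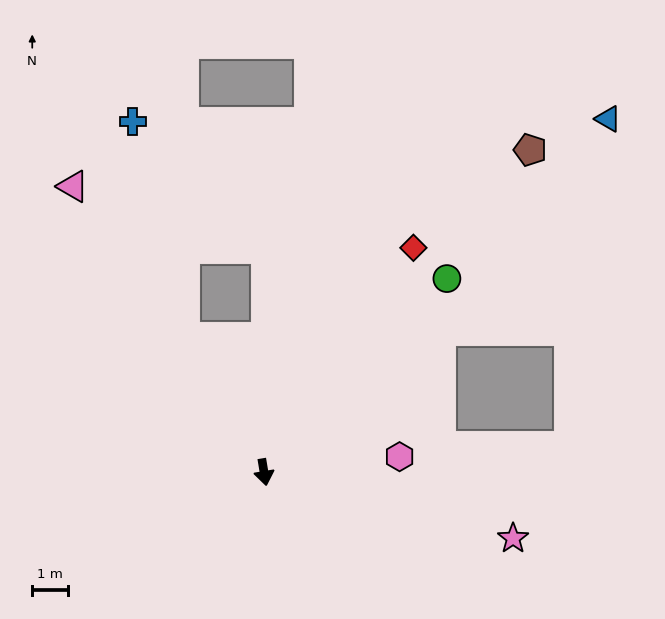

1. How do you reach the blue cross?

blocked — turn right 159°, forward 4.3 m, then turn right 17°, forward 6.2 m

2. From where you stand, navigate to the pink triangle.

turn right 156°, forward 9.6 m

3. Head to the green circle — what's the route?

turn left 127°, forward 7.4 m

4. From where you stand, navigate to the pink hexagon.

turn left 87°, forward 3.8 m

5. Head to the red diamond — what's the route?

turn left 137°, forward 7.5 m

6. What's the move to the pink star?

turn left 66°, forward 7.2 m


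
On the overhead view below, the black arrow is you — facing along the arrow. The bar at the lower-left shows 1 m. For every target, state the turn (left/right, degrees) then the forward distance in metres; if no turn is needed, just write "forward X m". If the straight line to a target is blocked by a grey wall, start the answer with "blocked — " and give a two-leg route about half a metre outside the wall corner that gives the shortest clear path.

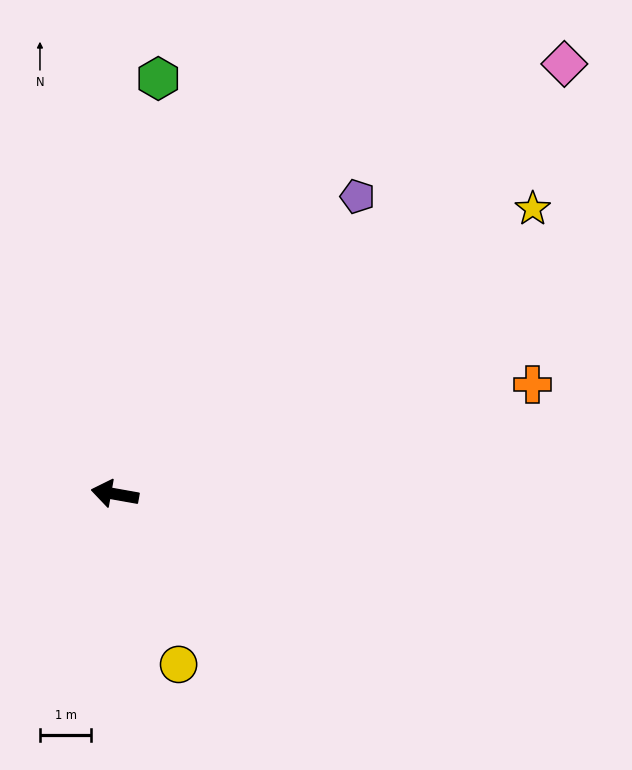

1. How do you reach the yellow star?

turn right 136°, forward 9.9 m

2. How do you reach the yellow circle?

turn left 121°, forward 3.6 m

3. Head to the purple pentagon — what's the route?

turn right 119°, forward 7.5 m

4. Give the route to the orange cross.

turn right 155°, forward 8.4 m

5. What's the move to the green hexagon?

turn right 86°, forward 8.2 m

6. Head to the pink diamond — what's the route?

turn right 126°, forward 12.1 m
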